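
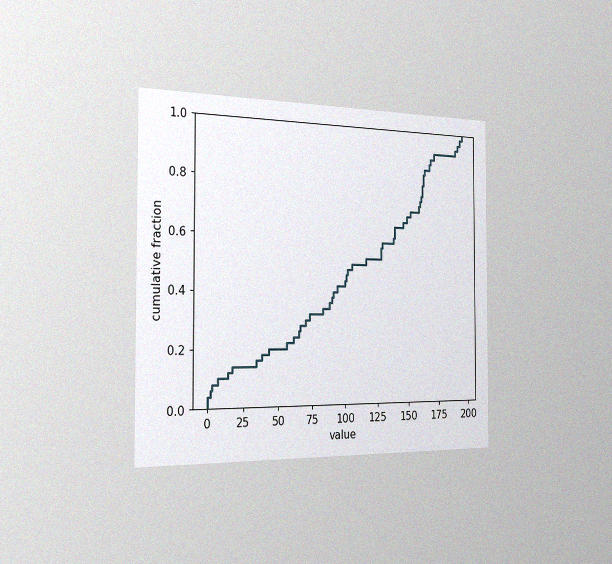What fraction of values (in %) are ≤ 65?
26%

The chart is viewed slightly from the left, with some photo noise. At x=65 the ECDF step is at 26%.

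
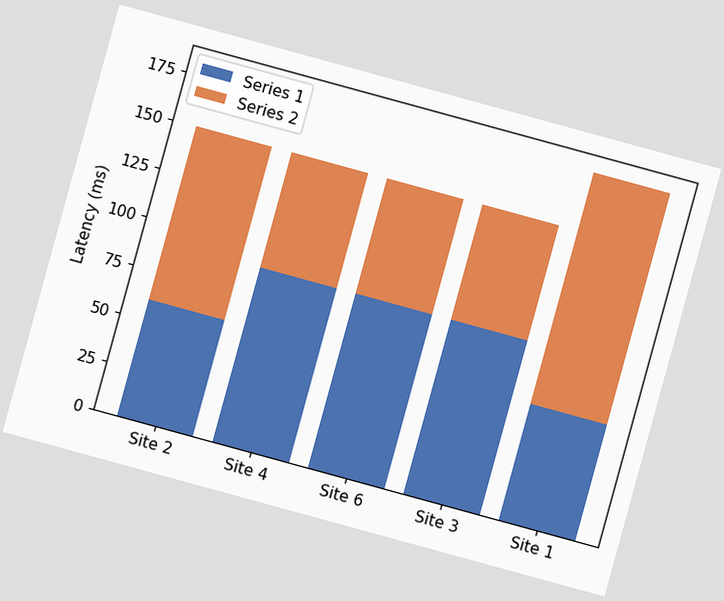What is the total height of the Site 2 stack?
150ms

The chart is tilted about 15° clockwise. The Site 2 stack's top reaches 150ms on the y-axis.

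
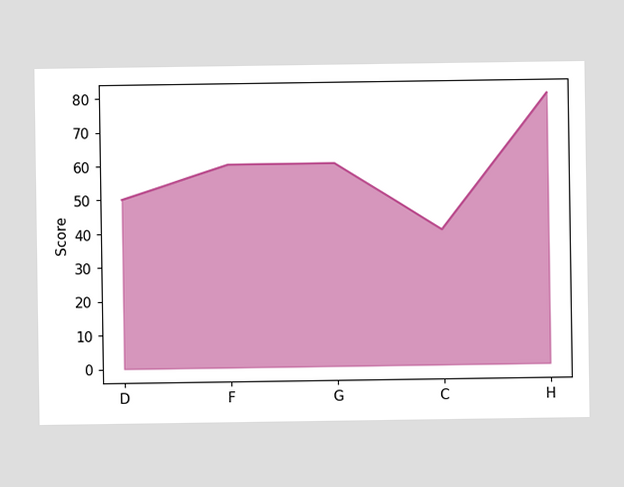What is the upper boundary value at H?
At H the upper boundary is at 80.

80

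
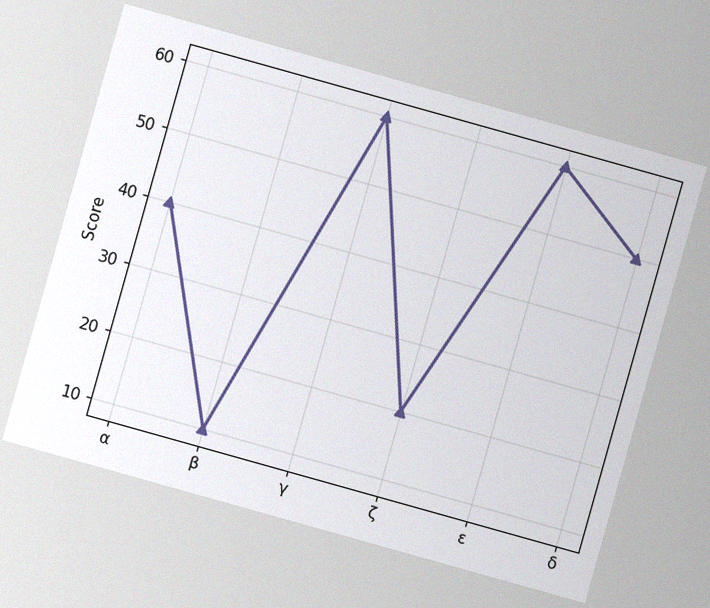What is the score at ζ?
20

The chart is tilted about 16° clockwise, with some photo noise. At ζ, the line is at 20.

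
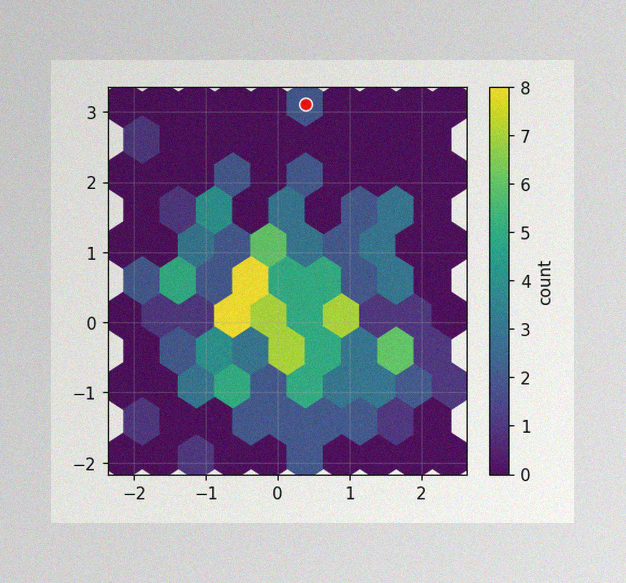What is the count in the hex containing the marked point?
2

The image has some photo noise and uneven lighting. The marked hex reads 2 on the colorbar.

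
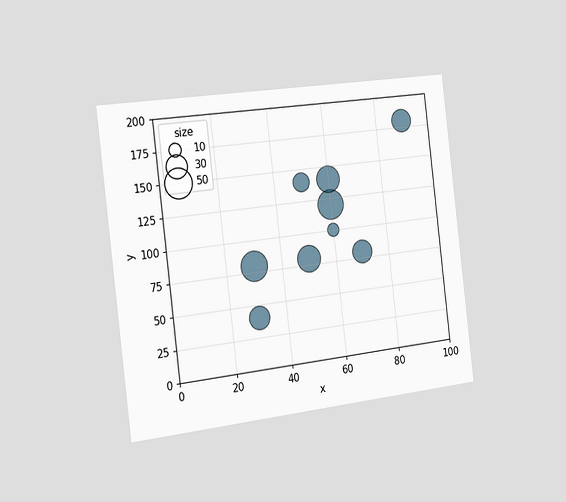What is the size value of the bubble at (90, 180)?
The chart is tilted about 7° counter-clockwise and viewed slightly from the left. Matching the bubble at (90, 180) against the size legend gives 30.

30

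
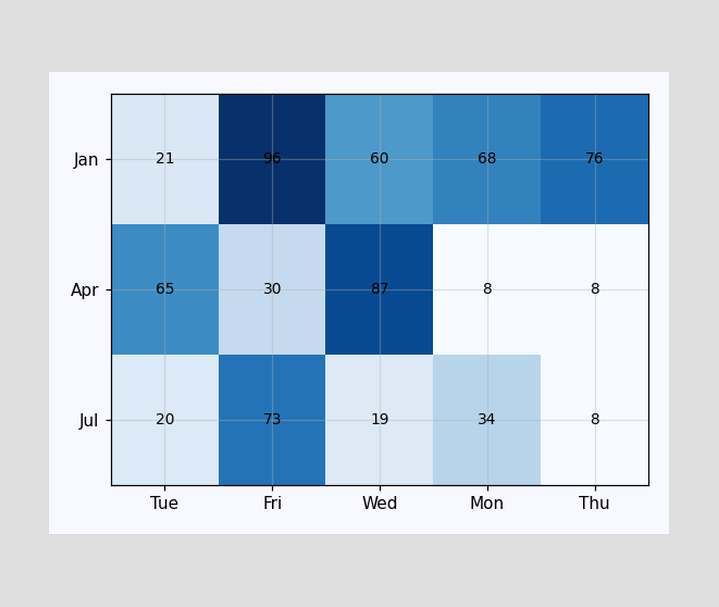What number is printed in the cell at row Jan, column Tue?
21

The (Jan, Tue) cell reads 21.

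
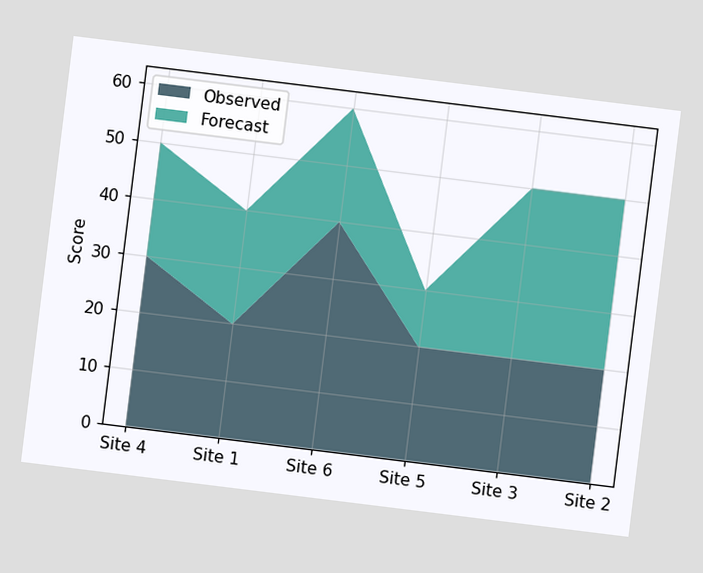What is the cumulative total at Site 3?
50

The chart is tilted about 7° clockwise. The stacked total at Site 3 reaches 50.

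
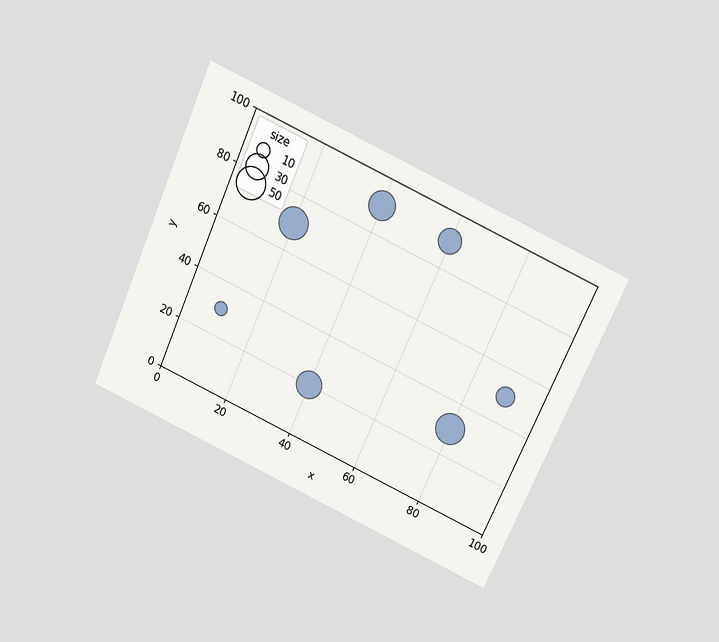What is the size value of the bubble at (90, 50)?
20

The chart is tilted about 24° clockwise and viewed slightly from above. Matching the bubble at (90, 50) against the size legend gives 20.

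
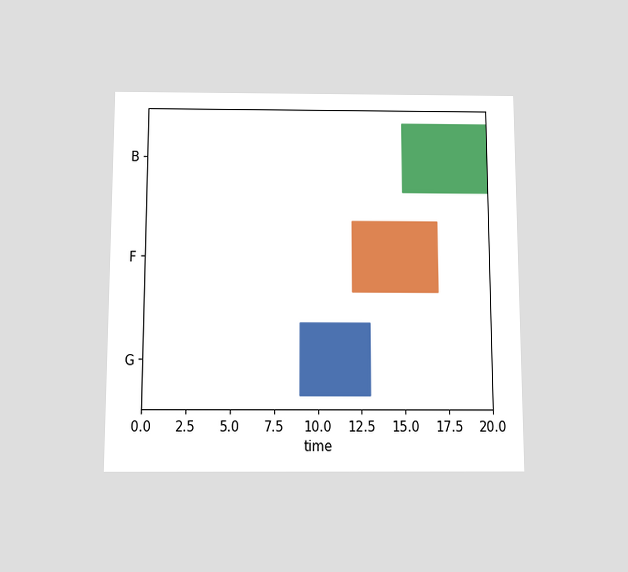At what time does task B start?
The chart is viewed slightly from below. The B bar begins at t=15.

15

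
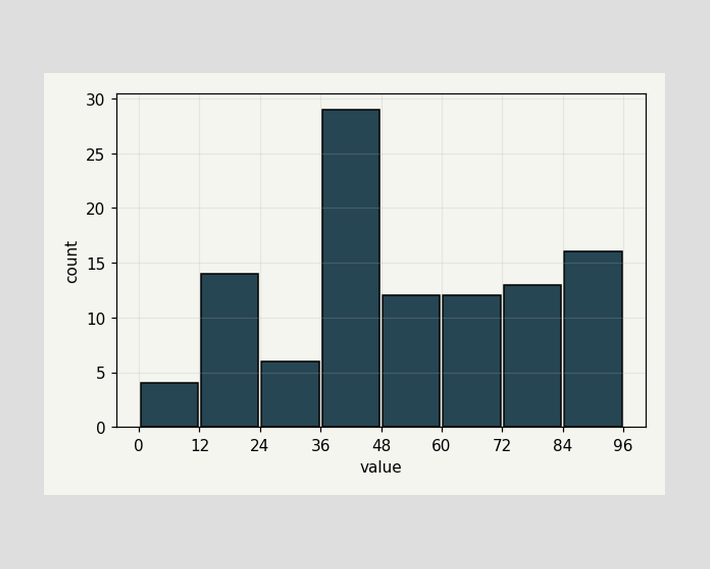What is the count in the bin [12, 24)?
14

The [12, 24) bin has height 14.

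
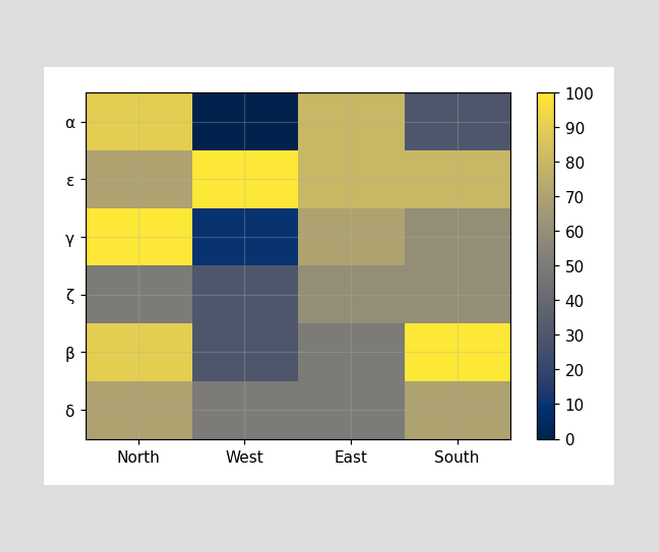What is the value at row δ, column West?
50

Matching cell (δ, West) against the colorbar gives 50.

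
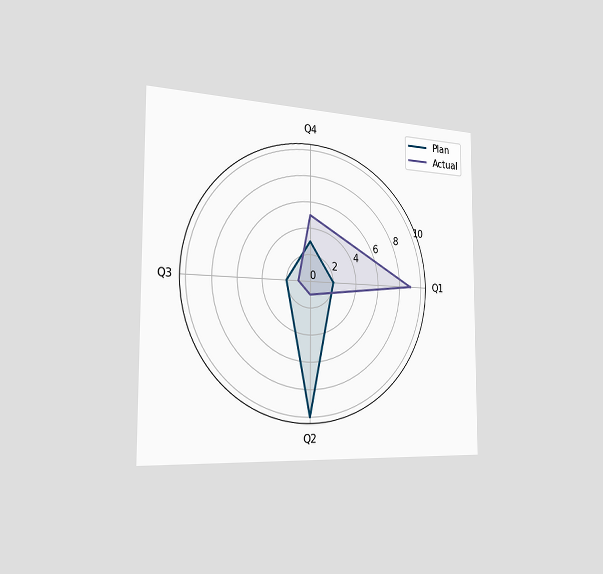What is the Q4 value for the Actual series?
The chart is viewed slightly from the left. On the Q4 axis, Actual reaches 5.

5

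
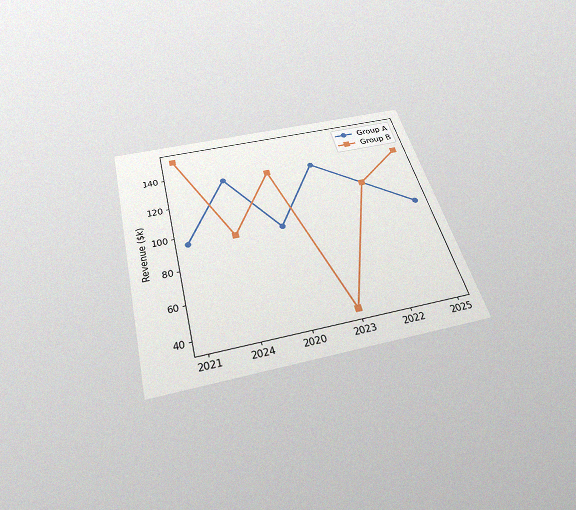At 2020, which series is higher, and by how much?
Group B, by $38k

The chart is tilted about 15° counter-clockwise and viewed slightly from below, with some photo noise. At 2020, Group B sits above the other line by $38k.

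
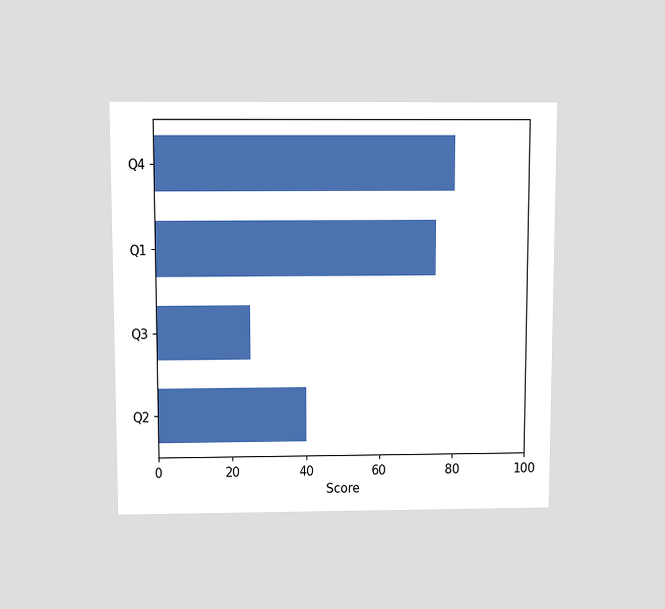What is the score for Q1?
75

The chart is viewed slightly from above. Reading along the chart's x-axis, the Q1 bar reaches 75.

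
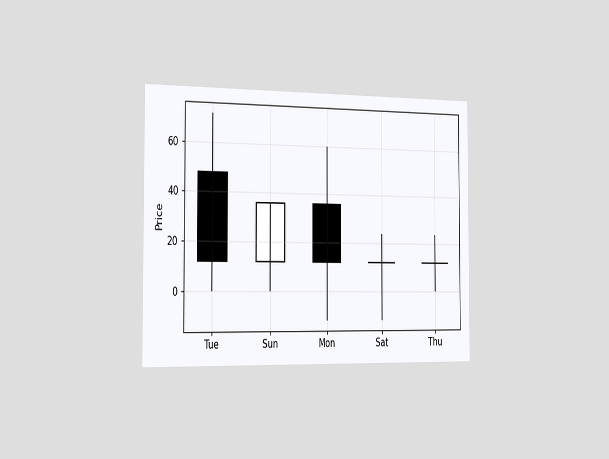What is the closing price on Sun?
The chart is viewed slightly from the left. The Sun candle closes at 36.

36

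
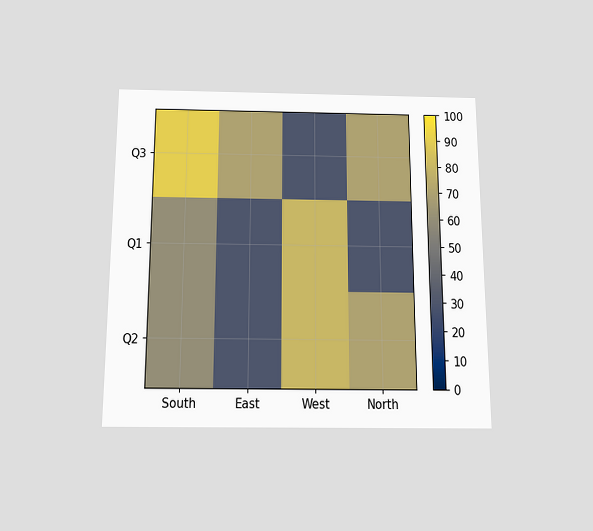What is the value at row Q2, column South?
60

The chart is viewed slightly from below. Matching cell (Q2, South) against the colorbar gives 60.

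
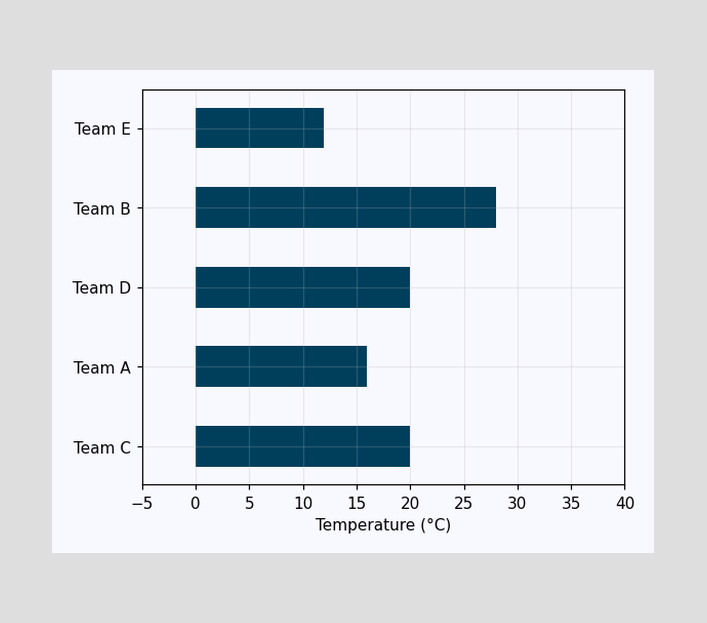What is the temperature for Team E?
12°C

Reading along the chart's x-axis, the Team E bar reaches 12°C.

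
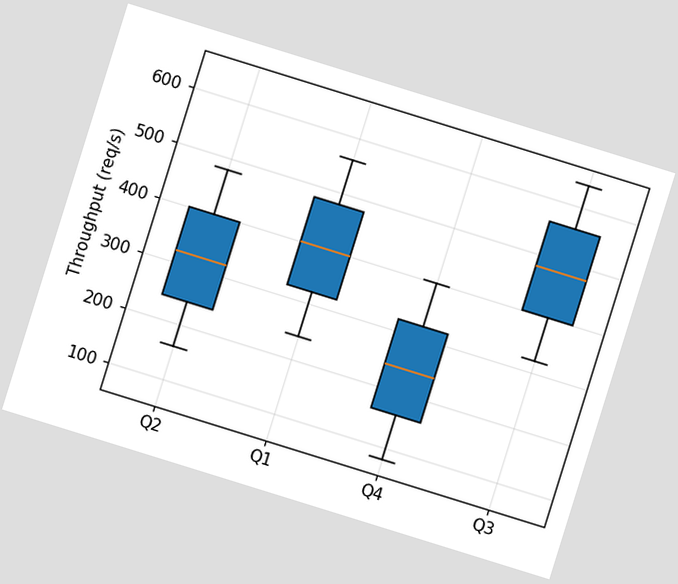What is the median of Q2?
320req/s

The chart is tilted about 17° clockwise. The median line in the Q2 box sits at 320req/s.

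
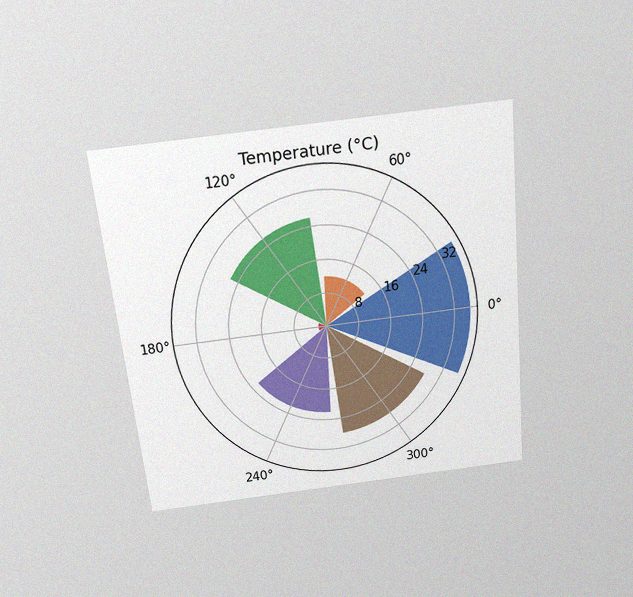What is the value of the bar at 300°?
28°C

The chart is tilted about 6° counter-clockwise and viewed slightly from above, with some photo noise. The bar at 300° reaches 28°C on the radial axis.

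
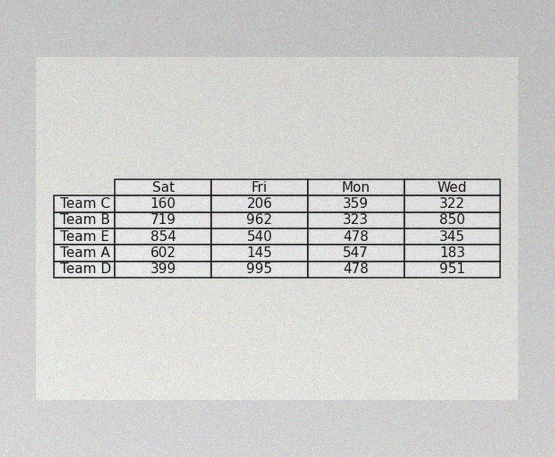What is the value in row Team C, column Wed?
322

The image has some photo noise and uneven lighting. The (Team C, Wed) cell reads 322.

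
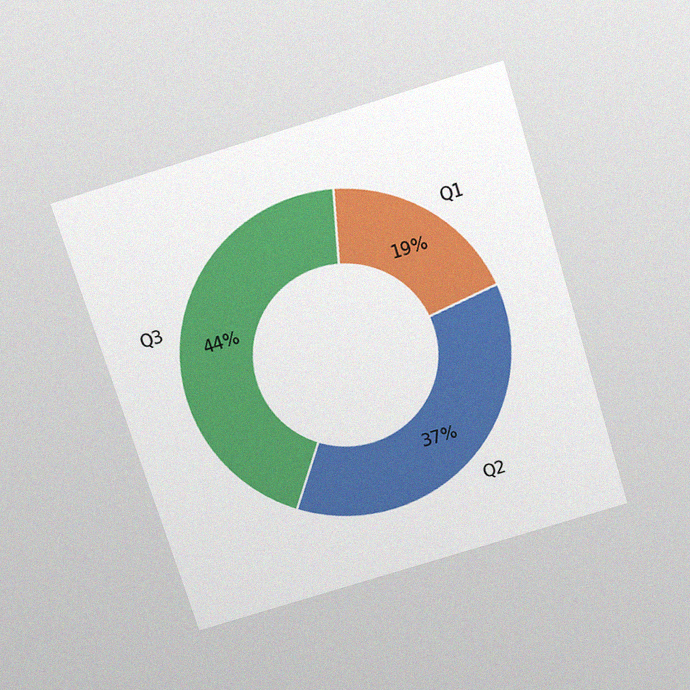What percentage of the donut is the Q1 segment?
19%

The chart is tilted about 17° counter-clockwise and viewed slightly from above, with some photo noise. The Q1 segment takes up 19% of the ring.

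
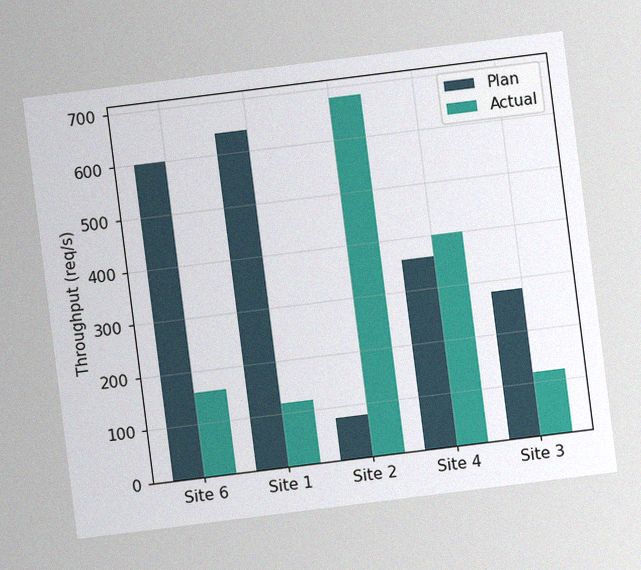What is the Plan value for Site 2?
The chart is tilted about 7° counter-clockwise, with some photo noise. The Plan bar at Site 2 reaches 80req/s on the y-axis.

80req/s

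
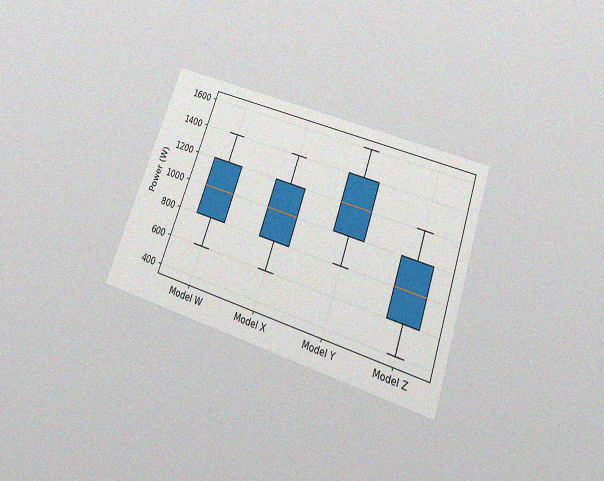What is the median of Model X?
The chart is tilted about 19° clockwise and viewed slightly from below, with some photo noise. The median line in the Model X box sits at 1000W.

1000W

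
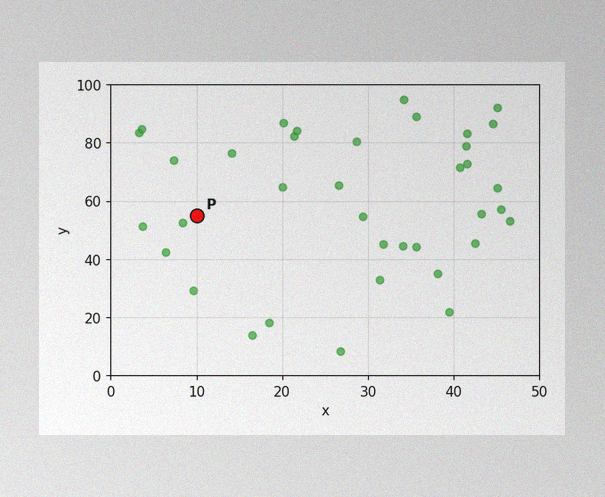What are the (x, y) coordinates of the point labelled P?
The image has some photo noise and uneven lighting. Following the gridlines from P to each axis, P sits at (10, 55).

(10, 55)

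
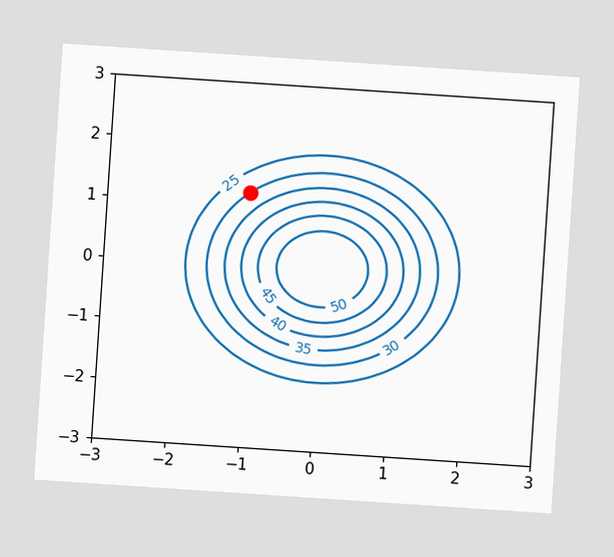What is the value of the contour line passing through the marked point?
30

The chart is tilted about 4° clockwise. The marked point sits on the contour labelled 30.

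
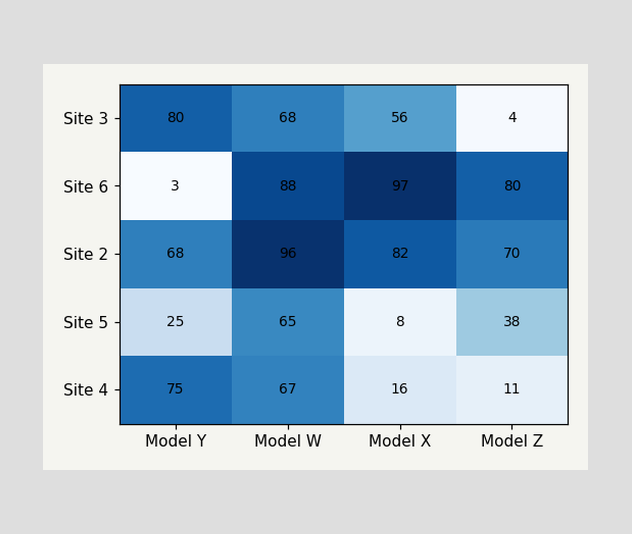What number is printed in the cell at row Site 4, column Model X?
16

The (Site 4, Model X) cell reads 16.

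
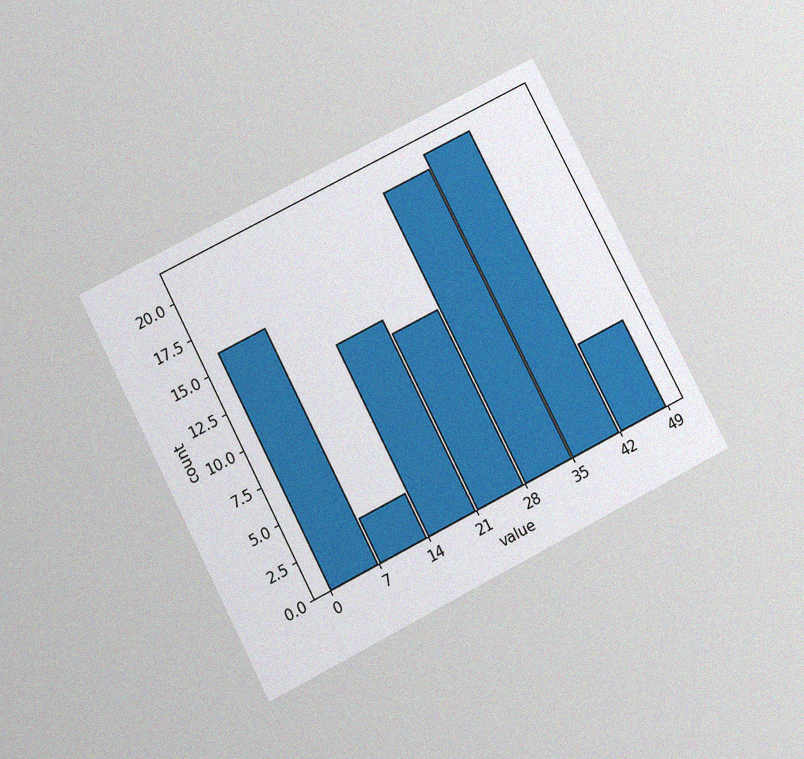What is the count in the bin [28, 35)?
20

The chart is tilted about 27° counter-clockwise and viewed slightly from below, with some photo noise. The [28, 35) bin has height 20.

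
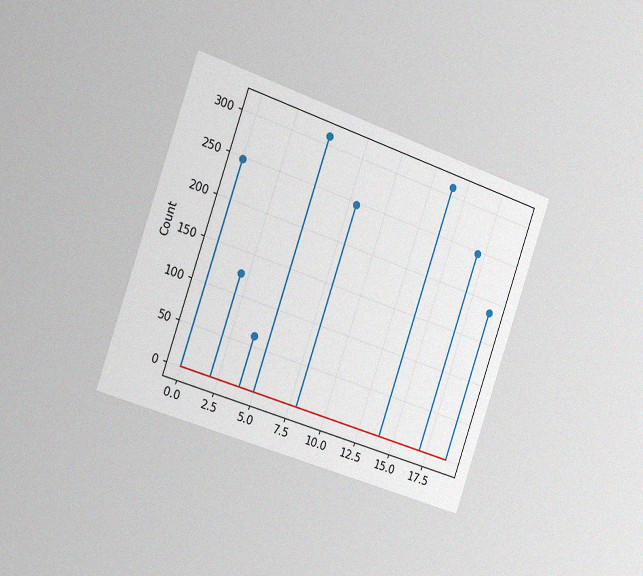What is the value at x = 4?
The chart is tilted about 19° clockwise and viewed slightly from the left, with some photo noise. The stem at x=4 reaches 62.

62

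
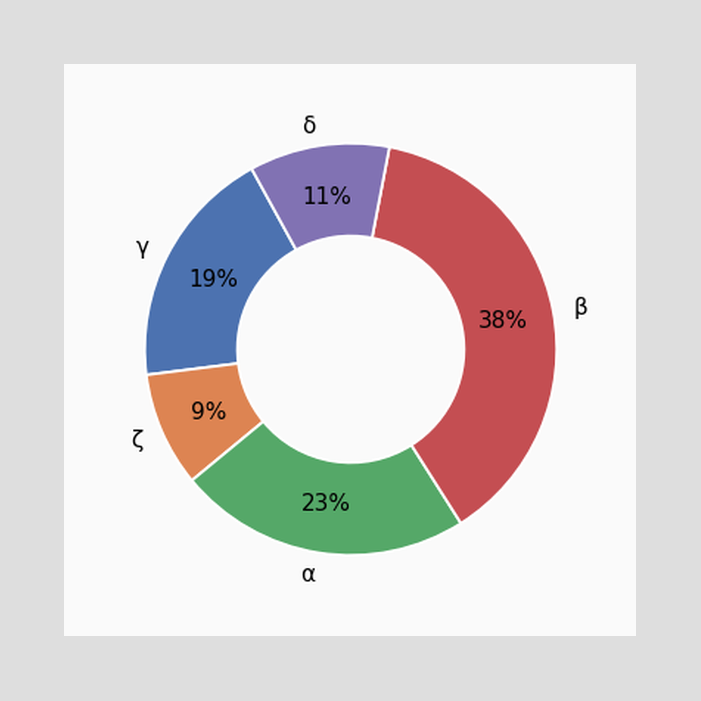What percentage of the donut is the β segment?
38%

The β segment takes up 38% of the ring.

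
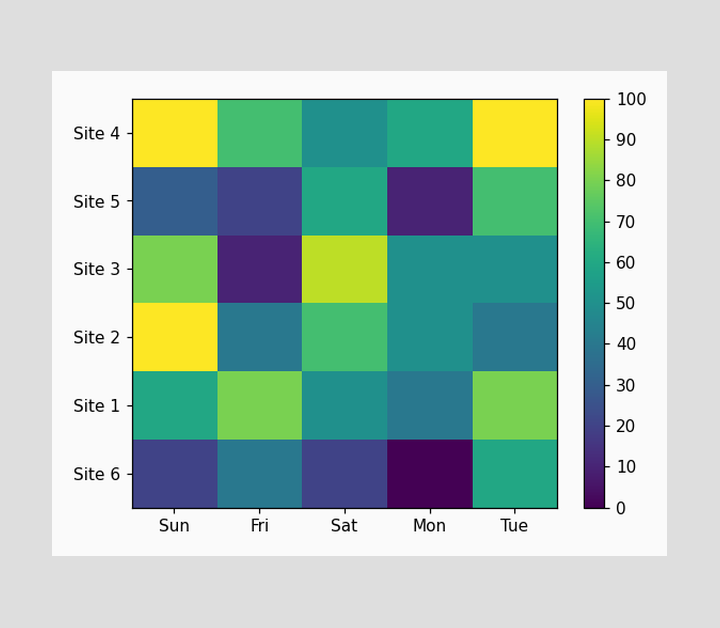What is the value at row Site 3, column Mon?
Matching cell (Site 3, Mon) against the colorbar gives 50.

50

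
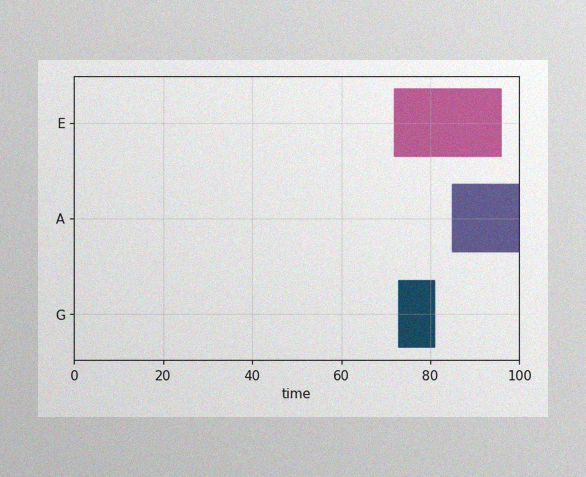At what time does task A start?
The image has some photo noise and uneven lighting. The A bar begins at t=85.

85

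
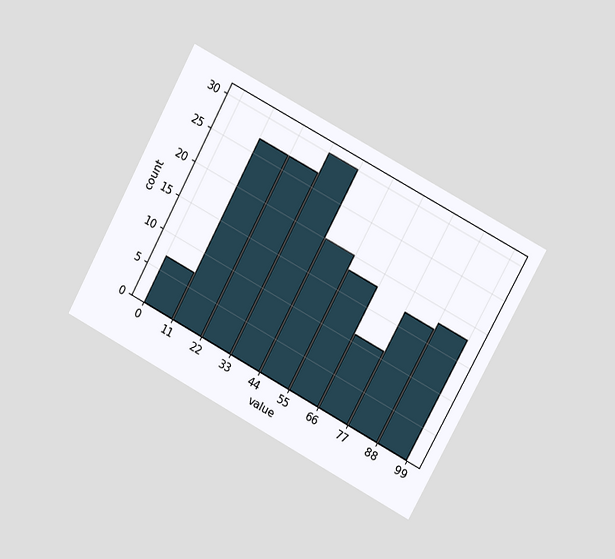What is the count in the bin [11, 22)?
The chart is tilted about 28° clockwise and viewed at a slight angle. The [11, 22) bin has height 27.

27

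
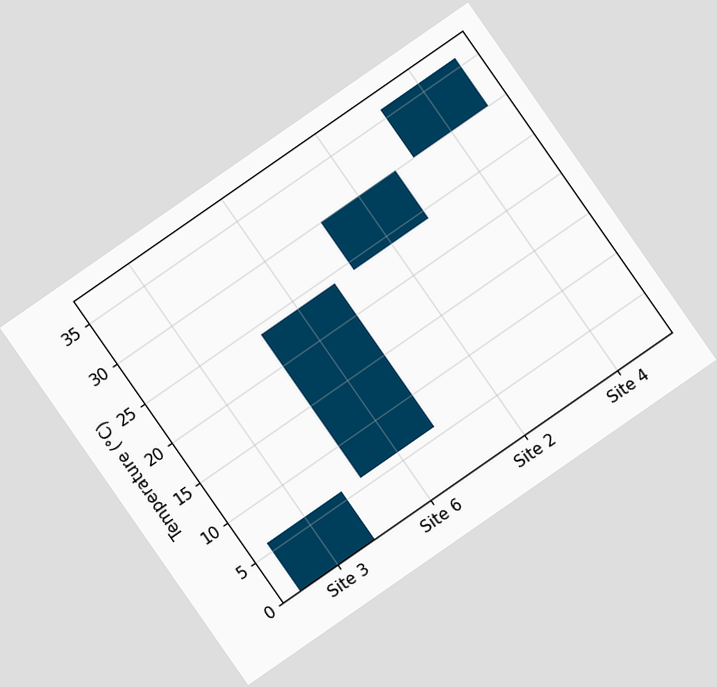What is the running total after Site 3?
6°C

The chart is tilted about 35° counter-clockwise. After Site 3 the running total reaches 6°C.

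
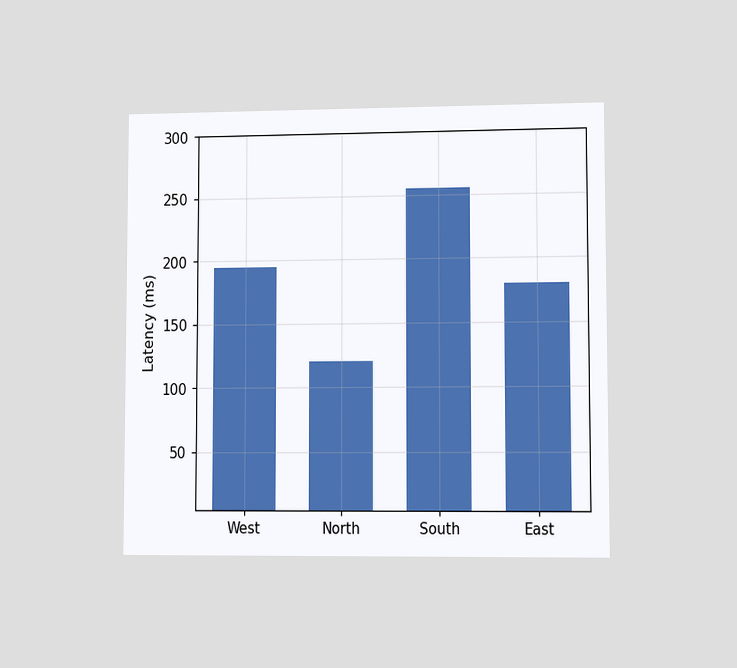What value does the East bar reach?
The chart is viewed at a slight angle. Reading along the chart's y-axis, the East bar reaches 180ms.

180ms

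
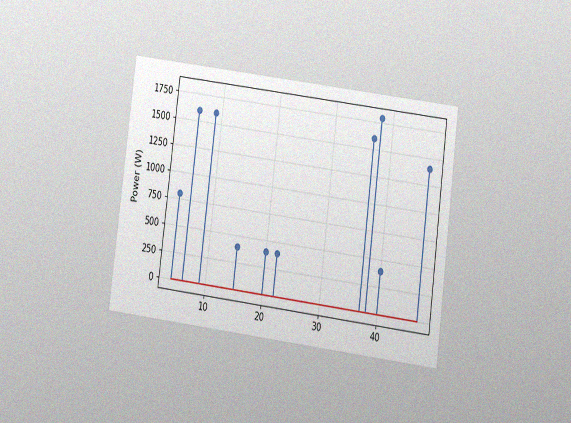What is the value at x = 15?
400W

The chart is tilted about 7° clockwise and viewed at a slight angle, with some photo noise. The stem at x=15 reaches 400W.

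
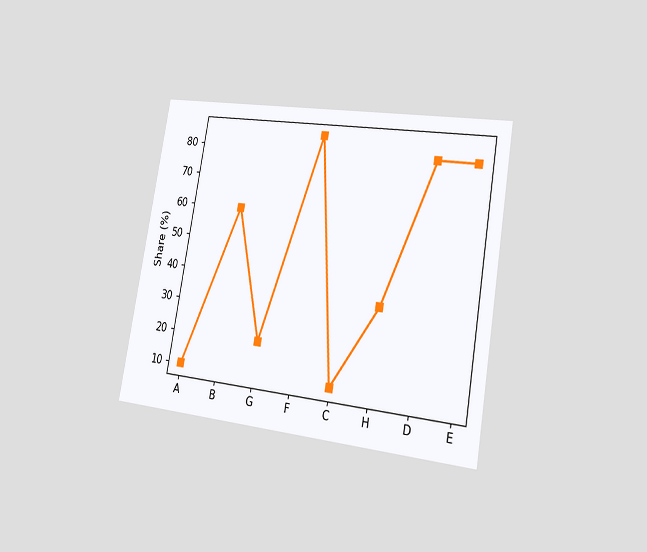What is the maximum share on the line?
85%

The chart is tilted about 10° clockwise and viewed slightly from the right. The highest point is at F, and reading across to the y-axis gives 85%.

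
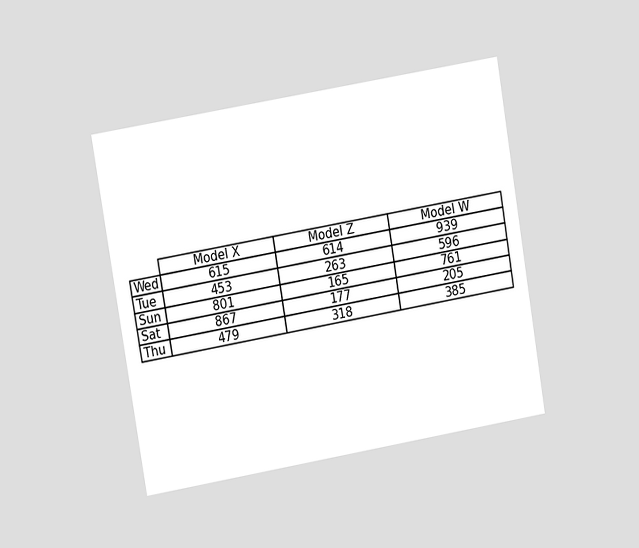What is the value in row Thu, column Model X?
The chart is tilted about 10° counter-clockwise and viewed at a slight angle. The (Thu, Model X) cell reads 479.

479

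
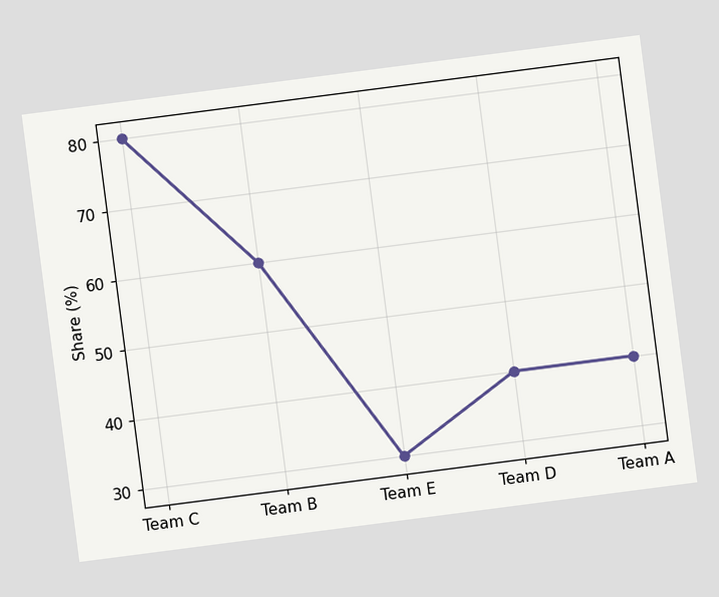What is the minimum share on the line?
30%

The chart is tilted about 7° counter-clockwise. The lowest point is at Team E, and reading across to the y-axis gives 30%.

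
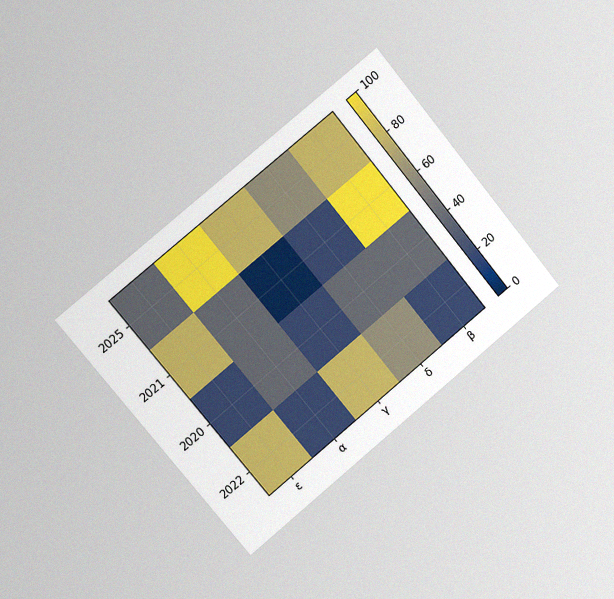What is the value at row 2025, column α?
100

The chart is tilted about 39° counter-clockwise and viewed slightly from the left, with some photo noise. Matching cell (2025, α) against the colorbar gives 100.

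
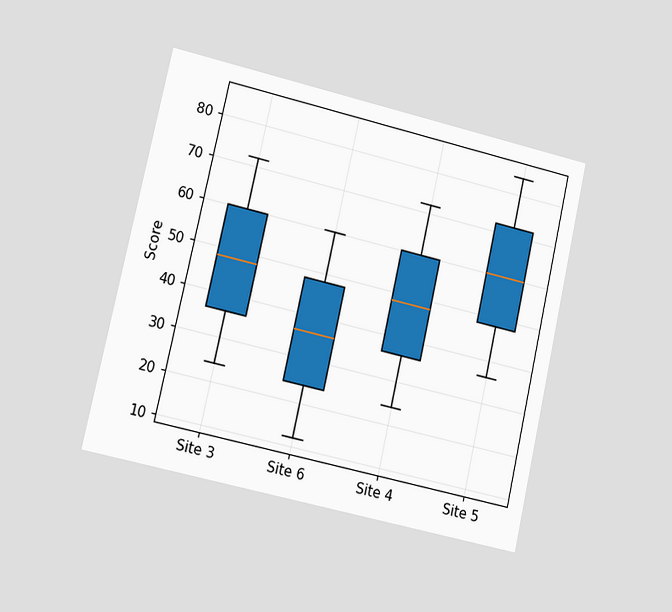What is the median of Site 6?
The chart is tilted about 13° clockwise and viewed at a slight angle. The median line in the Site 6 box sits at 36.

36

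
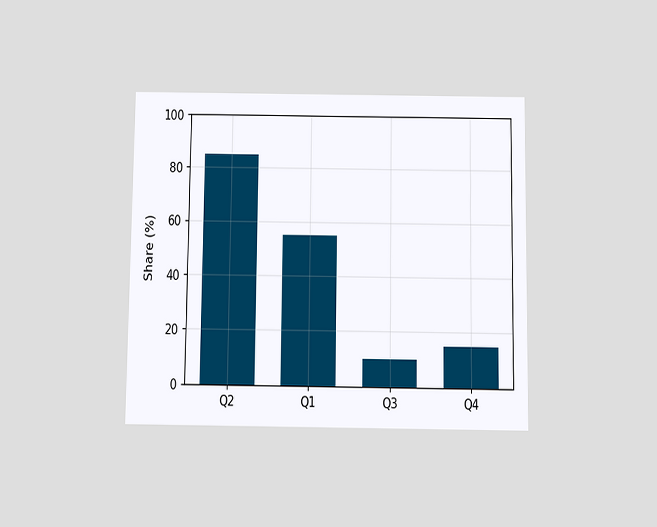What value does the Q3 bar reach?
The chart is viewed slightly from below. Reading along the chart's y-axis, the Q3 bar reaches 10%.

10%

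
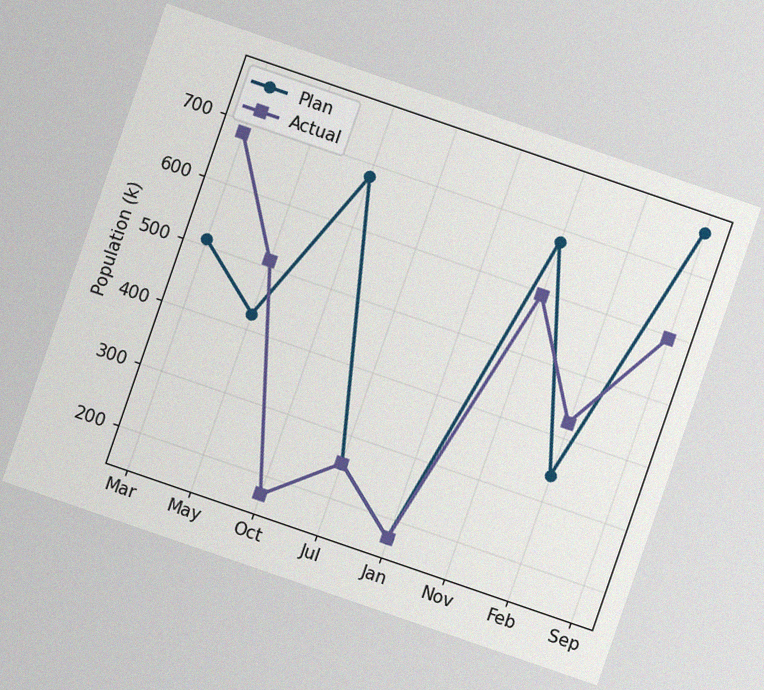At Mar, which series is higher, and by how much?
Actual, by 170k

The chart is tilted about 19° clockwise, with some photo noise. At Mar, Actual sits above the other line by 170k.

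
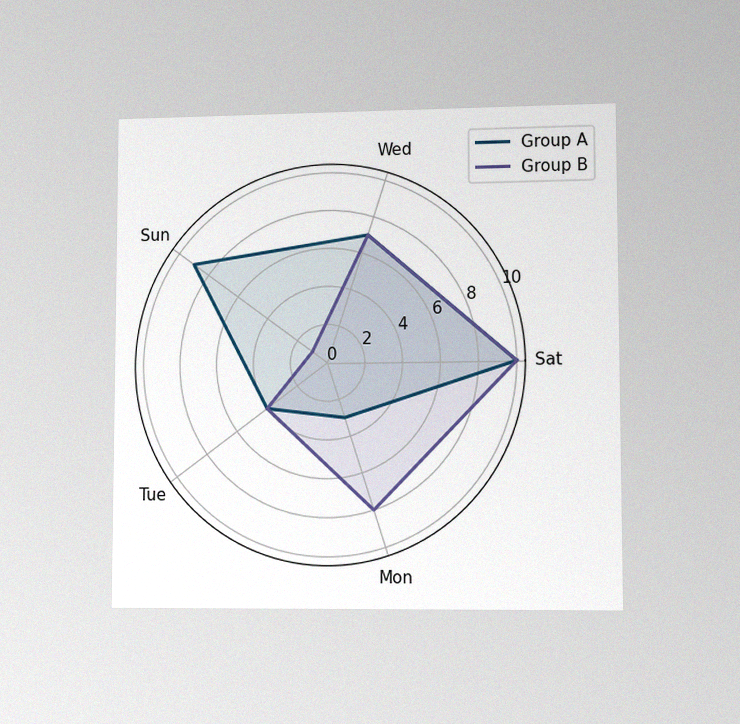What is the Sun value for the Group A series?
9

The chart is viewed at a slight angle, with some photo noise. On the Sun axis, Group A reaches 9.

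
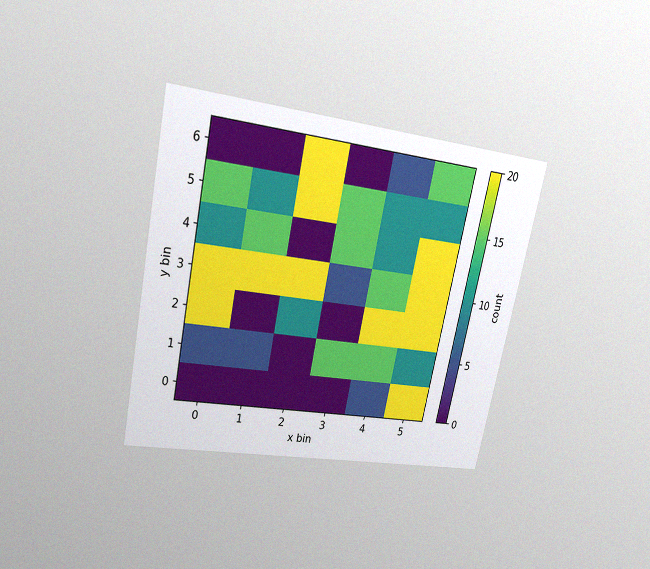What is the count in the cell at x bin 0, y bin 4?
The chart is tilted about 12° clockwise and viewed at a slight angle, with some photo noise. Matching the cell (0, 4) against the colorbar gives 10.

10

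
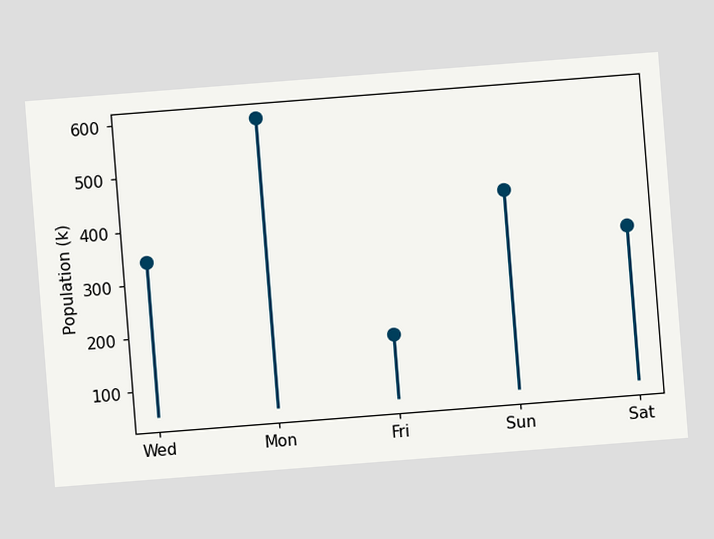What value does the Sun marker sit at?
The chart is tilted about 4° counter-clockwise. The Sun marker sits at 425k.

425k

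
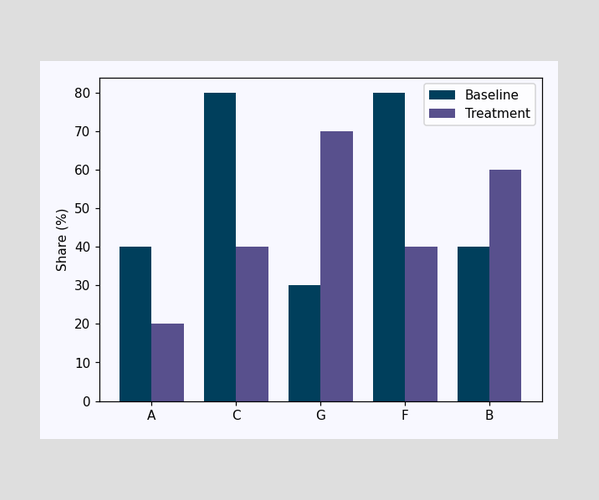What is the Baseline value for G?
The Baseline bar at G reaches 30% on the y-axis.

30%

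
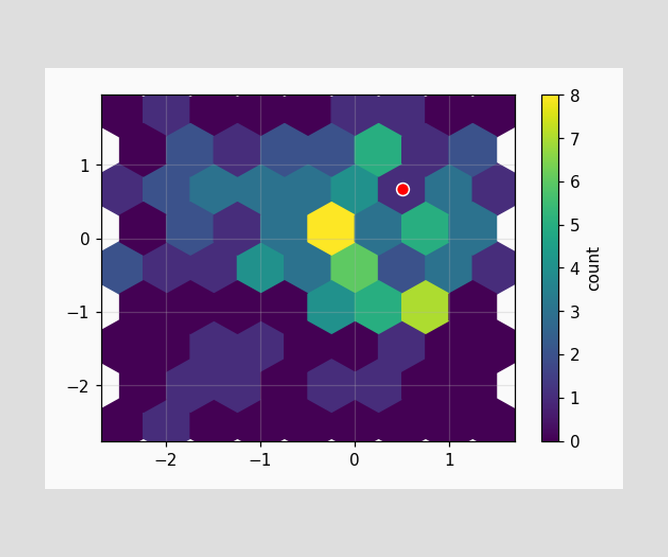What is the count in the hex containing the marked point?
1

The marked hex reads 1 on the colorbar.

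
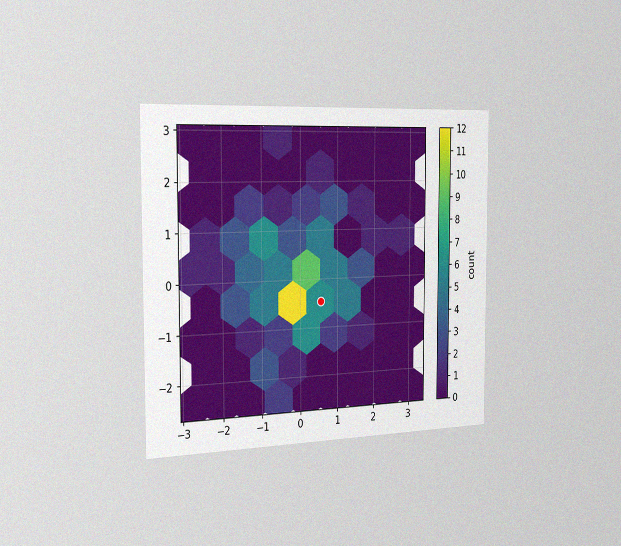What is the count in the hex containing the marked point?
The chart is viewed slightly from the left, with some photo noise. The marked hex reads 6 on the colorbar.

6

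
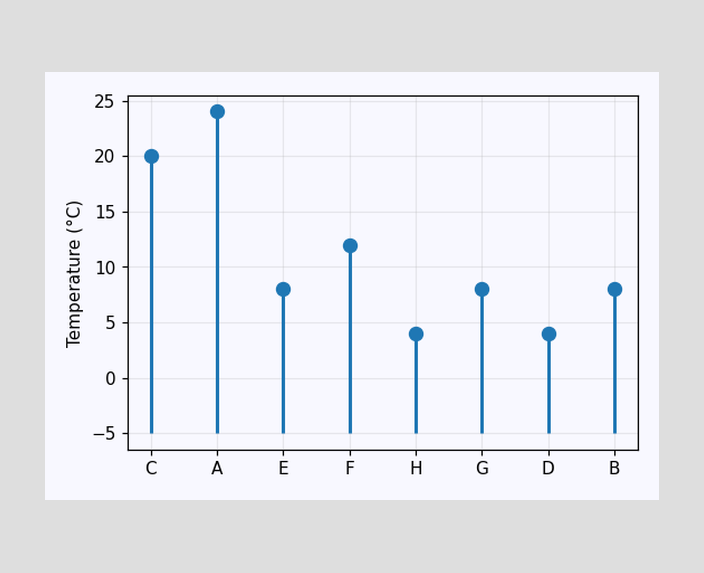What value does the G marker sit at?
8°C

The G marker sits at 8°C.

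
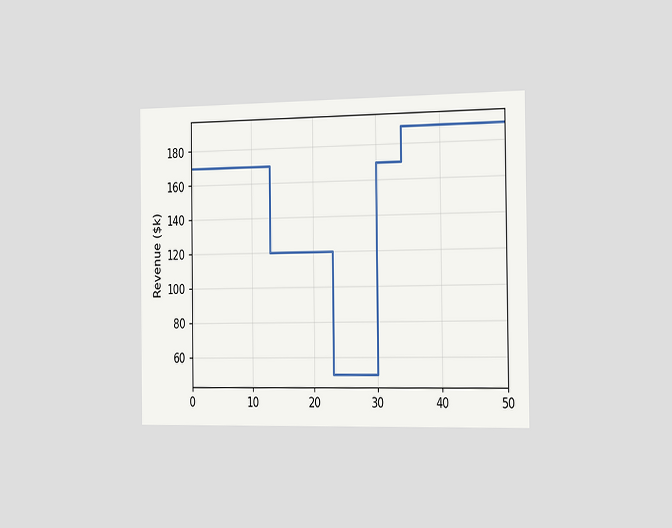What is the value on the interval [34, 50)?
The chart is viewed slightly from the right. On [34, 50) the step sits at $190k.

$190k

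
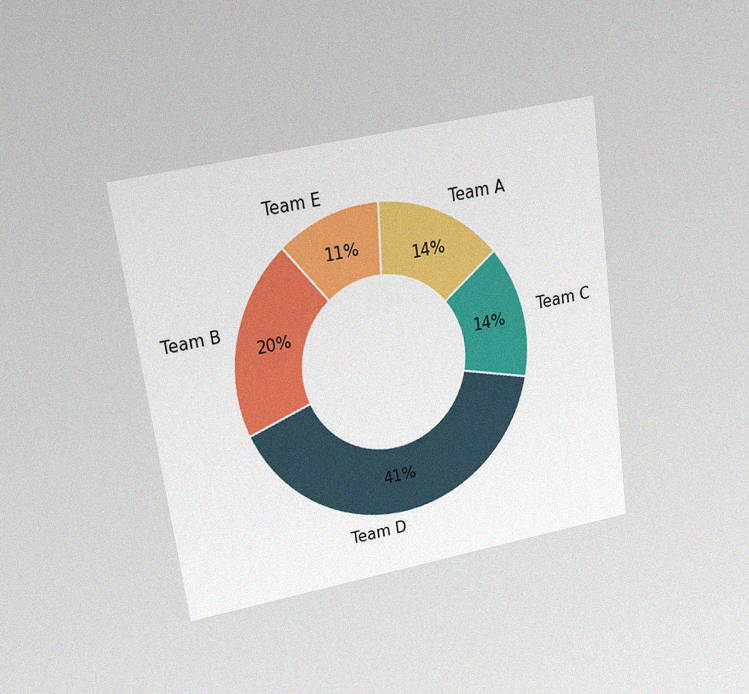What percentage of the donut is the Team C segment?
14%

The chart is tilted about 8° counter-clockwise and viewed at a slight angle, with some photo noise. The Team C segment takes up 14% of the ring.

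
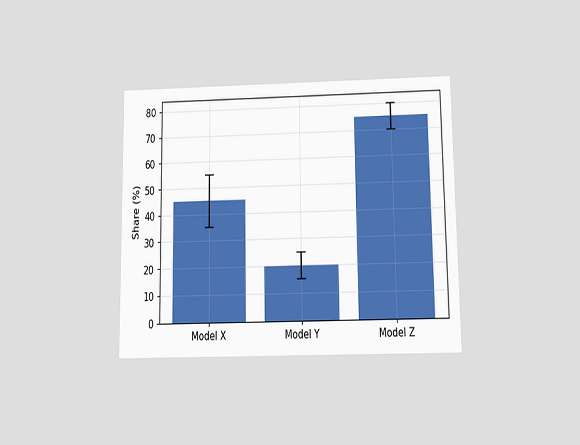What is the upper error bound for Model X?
The chart is viewed slightly from below. The Model X bar's upper whisker reaches 55%.

55%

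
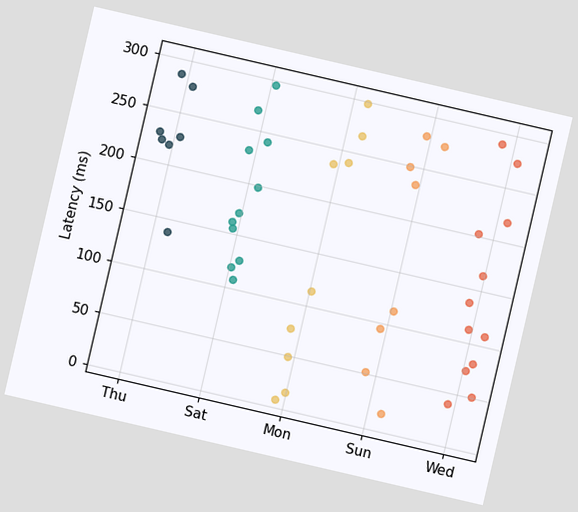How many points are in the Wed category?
The chart is tilted about 13° clockwise. Counting the markers in the Wed column gives 12.

12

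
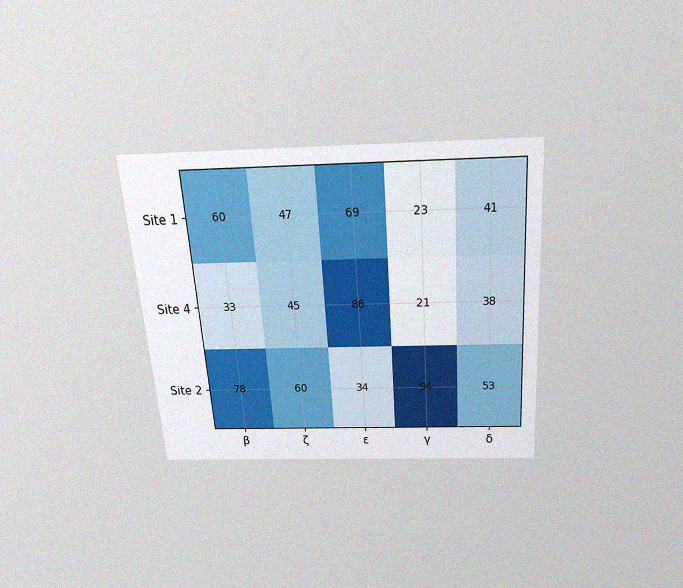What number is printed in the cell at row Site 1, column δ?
The chart is tilted about 4° counter-clockwise and viewed slightly from above, with some photo noise. The (Site 1, δ) cell reads 41.

41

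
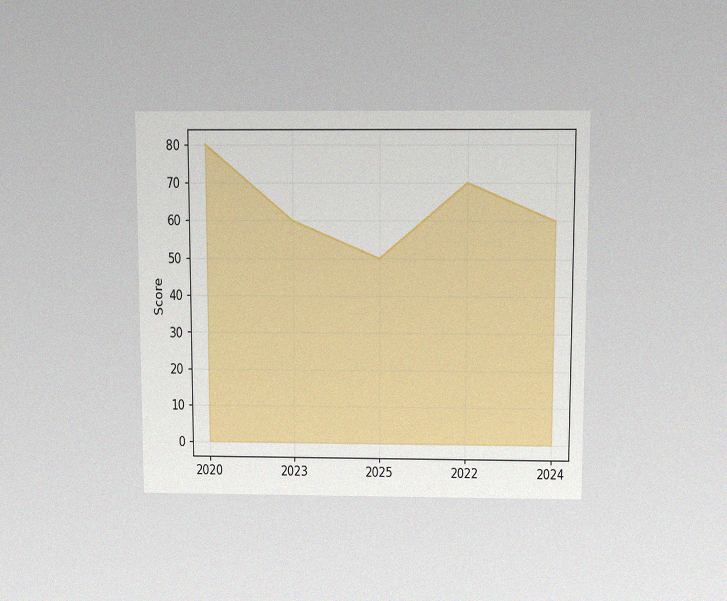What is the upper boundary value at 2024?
The chart is viewed slightly from above, with some photo noise. At 2024 the upper boundary is at 60.

60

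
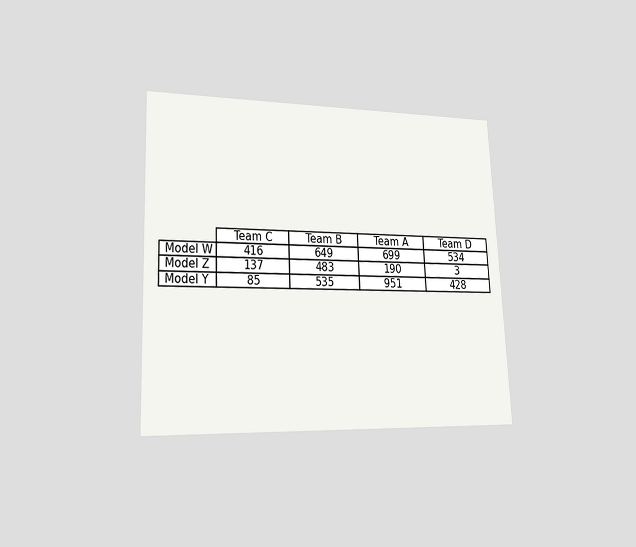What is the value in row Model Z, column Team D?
The chart is tilted about 2° counter-clockwise and viewed at a slight angle. The (Model Z, Team D) cell reads 3.

3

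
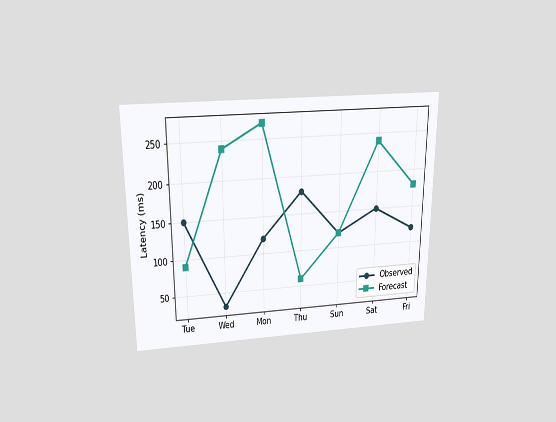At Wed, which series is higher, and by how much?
The chart is viewed slightly from above. At Wed, Forecast sits above the other line by 210ms.

Forecast, by 210ms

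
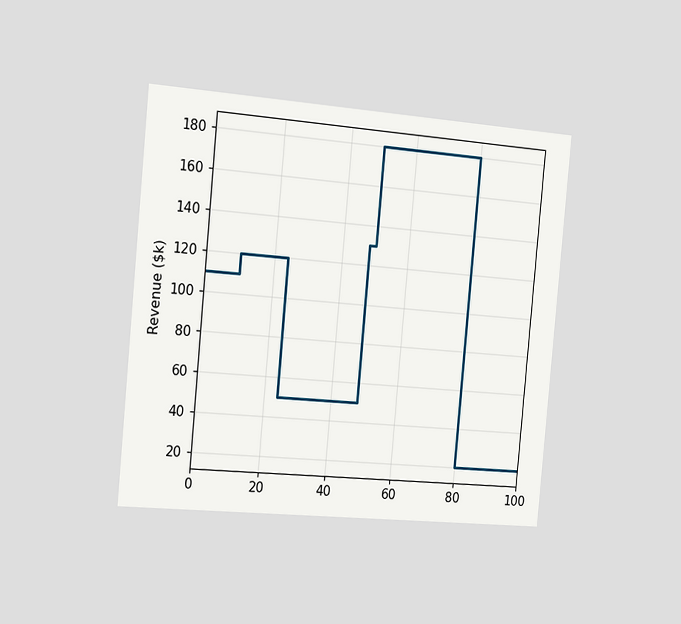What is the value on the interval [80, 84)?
$20k

The chart is tilted about 5° clockwise and viewed slightly from the left. On [80, 84) the step sits at $20k.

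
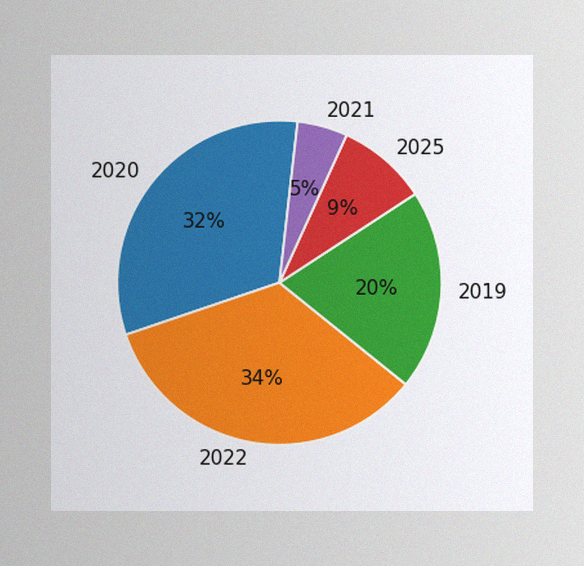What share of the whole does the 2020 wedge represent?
The image has some photo noise and uneven lighting. The 2020 slice takes up 32% of the pie.

32%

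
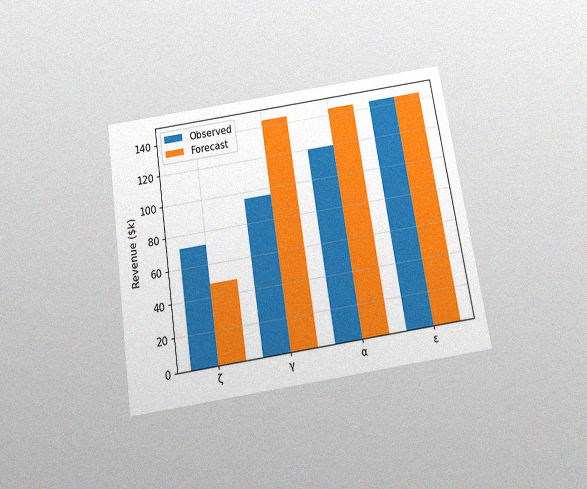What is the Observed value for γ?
The chart is tilted about 9° counter-clockwise and viewed slightly from below, with some photo noise. The Observed bar at γ reaches $96k on the y-axis.

$96k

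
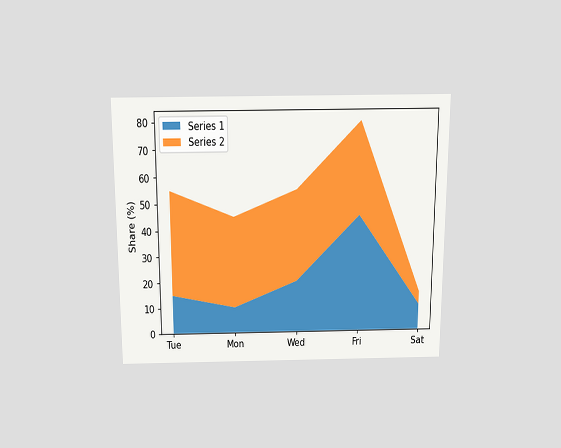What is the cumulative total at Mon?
45%

The chart is viewed slightly from above. The stacked total at Mon reaches 45%.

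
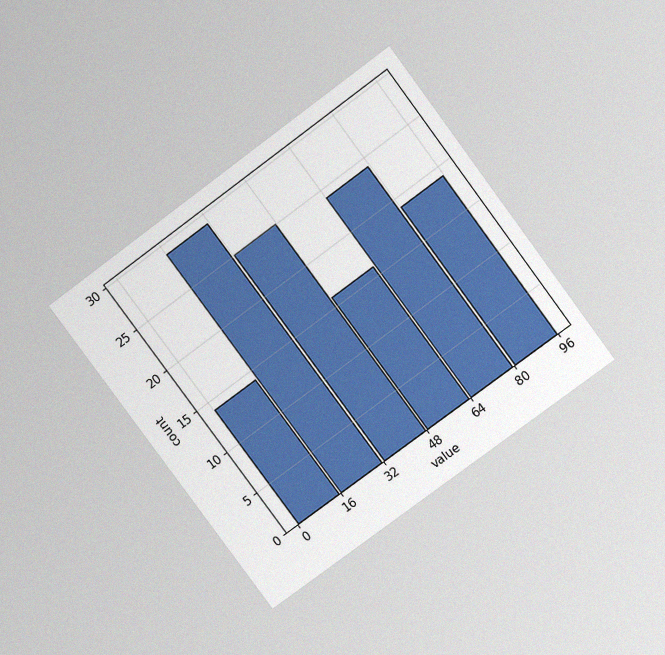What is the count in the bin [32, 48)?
25

The chart is tilted about 36° counter-clockwise and viewed slightly from above, with some photo noise. The [32, 48) bin has height 25.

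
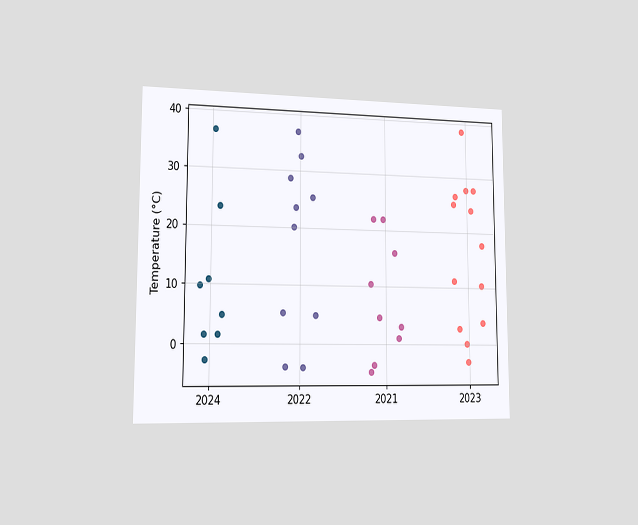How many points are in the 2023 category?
The chart is viewed slightly from the left. Counting the markers in the 2023 column gives 13.

13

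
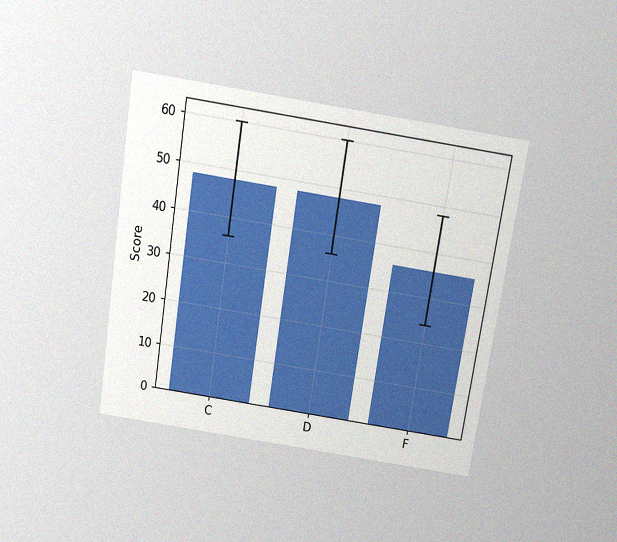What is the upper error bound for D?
60

The chart is tilted about 9° clockwise and viewed slightly from above, with some photo noise. The D bar's upper whisker reaches 60.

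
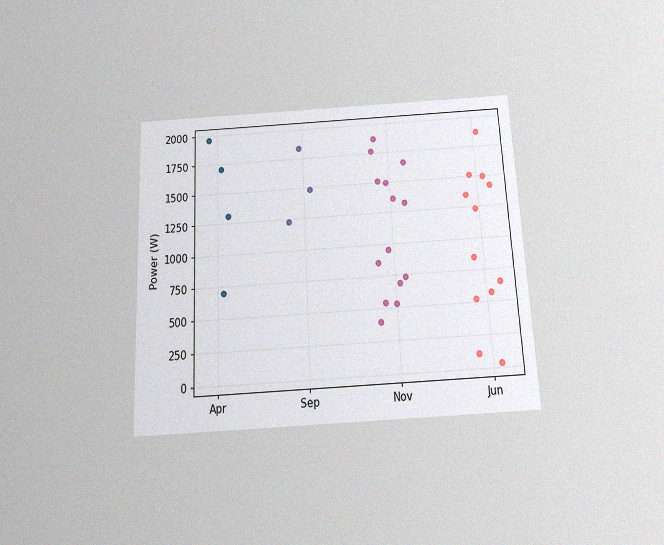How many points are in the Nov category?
14

The chart is tilted about 3° counter-clockwise and viewed slightly from below, with some photo noise. Counting the markers in the Nov column gives 14.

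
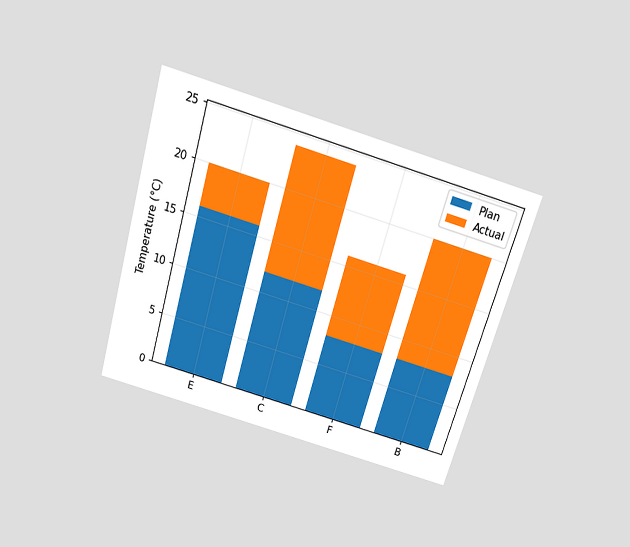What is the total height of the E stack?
20°C

The chart is tilted about 16° clockwise and viewed slightly from above. The E stack's top reaches 20°C on the y-axis.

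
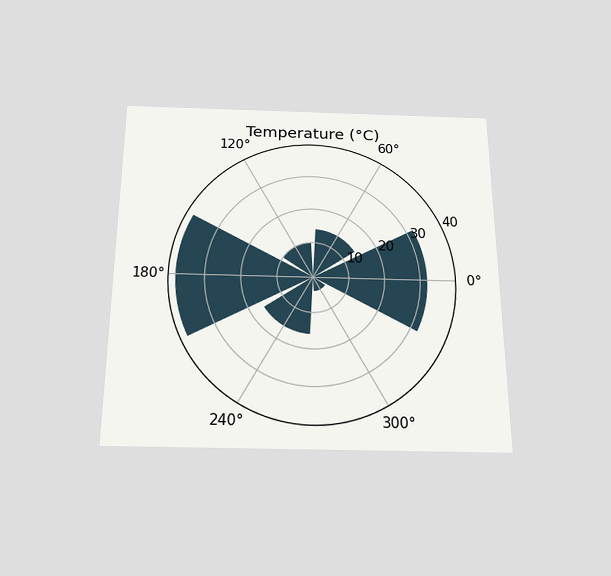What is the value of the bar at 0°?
32°C

The chart is viewed slightly from below. The bar at 0° reaches 32°C on the radial axis.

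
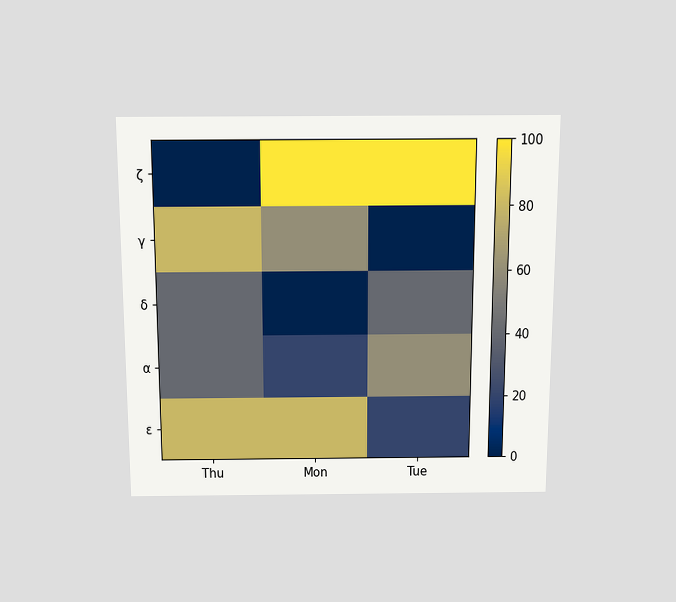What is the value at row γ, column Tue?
0

The chart is viewed slightly from above. Matching cell (γ, Tue) against the colorbar gives 0.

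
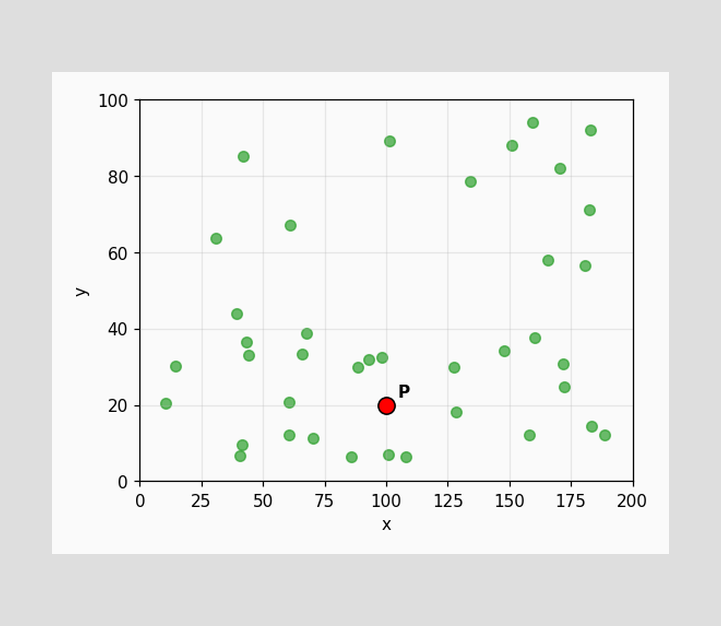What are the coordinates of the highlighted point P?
Following the gridlines from P to each axis, P sits at (100, 20).

(100, 20)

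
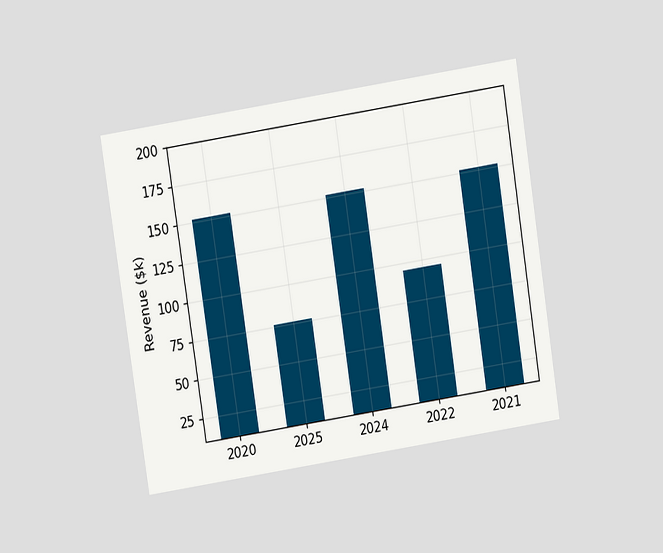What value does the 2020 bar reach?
The chart is tilted about 9° counter-clockwise and viewed slightly from above. Reading along the chart's y-axis, the 2020 bar reaches $152k.

$152k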